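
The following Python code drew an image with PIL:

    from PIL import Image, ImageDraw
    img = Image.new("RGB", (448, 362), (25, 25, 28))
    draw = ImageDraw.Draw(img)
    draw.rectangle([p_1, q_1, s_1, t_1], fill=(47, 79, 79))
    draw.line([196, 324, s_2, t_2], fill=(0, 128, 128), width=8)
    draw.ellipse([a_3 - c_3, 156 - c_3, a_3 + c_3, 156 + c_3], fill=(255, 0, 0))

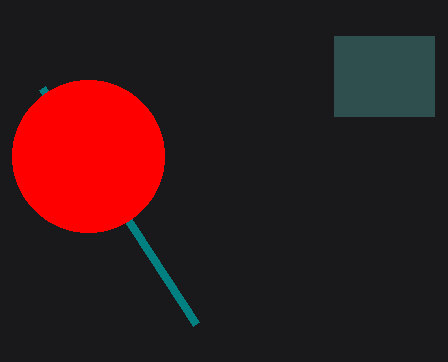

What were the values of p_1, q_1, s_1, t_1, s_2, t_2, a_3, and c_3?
p_1 = 334; q_1 = 36; s_1 = 434; t_1 = 116; s_2 = 42; t_2 = 88; a_3 = 88; c_3 = 76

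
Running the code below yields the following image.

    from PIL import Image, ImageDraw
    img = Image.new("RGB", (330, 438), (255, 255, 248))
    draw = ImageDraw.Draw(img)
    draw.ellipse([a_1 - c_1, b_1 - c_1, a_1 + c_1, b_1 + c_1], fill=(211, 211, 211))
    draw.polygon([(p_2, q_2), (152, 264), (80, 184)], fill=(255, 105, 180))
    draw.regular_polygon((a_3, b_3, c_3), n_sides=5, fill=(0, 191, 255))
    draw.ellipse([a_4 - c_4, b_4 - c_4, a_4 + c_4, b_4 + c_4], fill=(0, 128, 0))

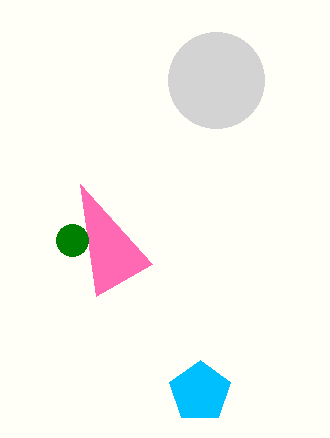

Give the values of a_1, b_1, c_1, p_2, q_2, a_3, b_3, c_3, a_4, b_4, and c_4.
a_1 = 216; b_1 = 80; c_1 = 48; p_2 = 96; q_2 = 296; a_3 = 200; b_3 = 392; c_3 = 32; a_4 = 72; b_4 = 240; c_4 = 16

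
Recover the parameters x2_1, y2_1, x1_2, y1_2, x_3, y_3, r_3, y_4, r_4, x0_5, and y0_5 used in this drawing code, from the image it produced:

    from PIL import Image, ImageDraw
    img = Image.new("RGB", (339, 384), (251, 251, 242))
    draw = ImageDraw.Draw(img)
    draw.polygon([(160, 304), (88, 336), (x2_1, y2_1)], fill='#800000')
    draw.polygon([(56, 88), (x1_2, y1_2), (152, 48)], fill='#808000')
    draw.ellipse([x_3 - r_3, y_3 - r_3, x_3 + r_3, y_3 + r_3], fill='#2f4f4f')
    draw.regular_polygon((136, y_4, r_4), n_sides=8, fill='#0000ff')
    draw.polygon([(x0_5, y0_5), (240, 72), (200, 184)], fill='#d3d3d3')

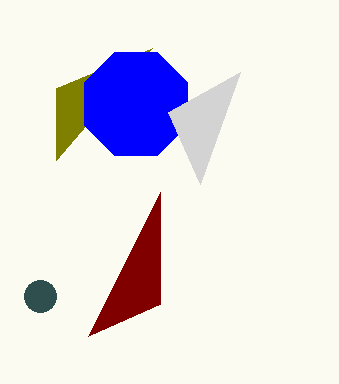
x2_1 = 160, y2_1 = 192, x1_2 = 56, y1_2 = 160, x_3 = 40, y_3 = 296, r_3 = 16, y_4 = 104, r_4 = 56, x0_5 = 168, y0_5 = 112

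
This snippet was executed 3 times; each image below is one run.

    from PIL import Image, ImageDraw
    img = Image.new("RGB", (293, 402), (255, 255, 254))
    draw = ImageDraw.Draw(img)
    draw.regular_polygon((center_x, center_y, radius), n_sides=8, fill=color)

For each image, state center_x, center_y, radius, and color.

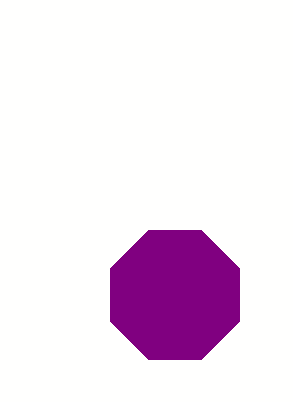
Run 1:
center_x = 175; center_y = 295; radius = 70; color = 'purple'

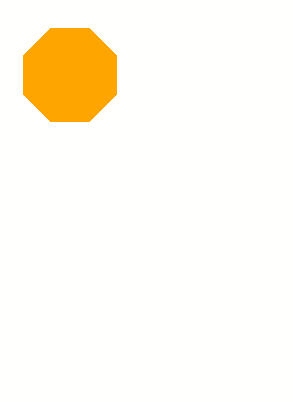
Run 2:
center_x = 70; center_y = 75; radius = 50; color = 'orange'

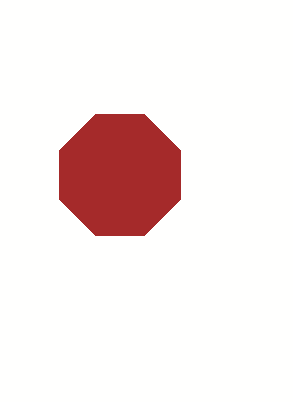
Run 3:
center_x = 120; center_y = 175; radius = 65; color = 'brown'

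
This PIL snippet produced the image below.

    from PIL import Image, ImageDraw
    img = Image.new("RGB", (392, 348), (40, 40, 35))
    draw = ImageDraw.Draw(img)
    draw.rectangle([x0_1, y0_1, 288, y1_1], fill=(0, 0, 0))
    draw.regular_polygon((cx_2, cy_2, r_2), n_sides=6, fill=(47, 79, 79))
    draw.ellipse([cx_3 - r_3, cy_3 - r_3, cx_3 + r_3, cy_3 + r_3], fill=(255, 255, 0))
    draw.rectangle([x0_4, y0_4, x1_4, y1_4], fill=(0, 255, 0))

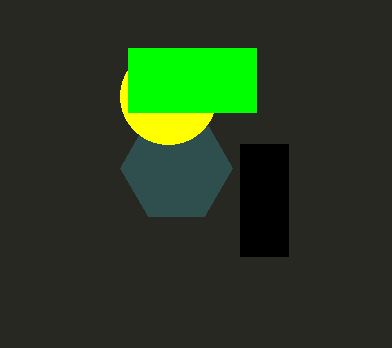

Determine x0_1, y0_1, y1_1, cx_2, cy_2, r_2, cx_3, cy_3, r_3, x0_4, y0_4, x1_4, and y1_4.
x0_1 = 240
y0_1 = 144
y1_1 = 256
cx_2 = 176
cy_2 = 168
r_2 = 56
cx_3 = 168
cy_3 = 96
r_3 = 48
x0_4 = 128
y0_4 = 48
x1_4 = 256
y1_4 = 112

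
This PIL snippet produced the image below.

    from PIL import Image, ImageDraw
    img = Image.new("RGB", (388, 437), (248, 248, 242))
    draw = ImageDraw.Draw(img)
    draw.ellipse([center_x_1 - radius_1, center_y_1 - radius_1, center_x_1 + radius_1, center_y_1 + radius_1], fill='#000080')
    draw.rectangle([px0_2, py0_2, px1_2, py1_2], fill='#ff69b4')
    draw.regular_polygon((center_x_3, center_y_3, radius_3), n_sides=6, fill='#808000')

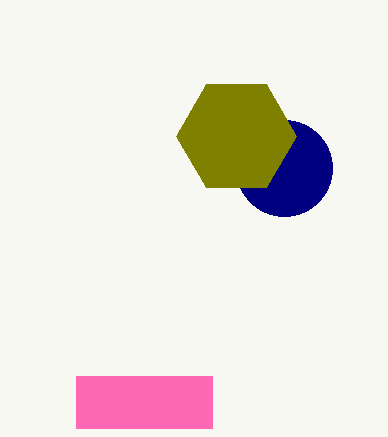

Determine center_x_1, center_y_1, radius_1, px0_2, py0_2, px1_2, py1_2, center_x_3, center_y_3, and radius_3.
center_x_1 = 284
center_y_1 = 168
radius_1 = 48
px0_2 = 76
py0_2 = 376
px1_2 = 212
py1_2 = 428
center_x_3 = 236
center_y_3 = 136
radius_3 = 60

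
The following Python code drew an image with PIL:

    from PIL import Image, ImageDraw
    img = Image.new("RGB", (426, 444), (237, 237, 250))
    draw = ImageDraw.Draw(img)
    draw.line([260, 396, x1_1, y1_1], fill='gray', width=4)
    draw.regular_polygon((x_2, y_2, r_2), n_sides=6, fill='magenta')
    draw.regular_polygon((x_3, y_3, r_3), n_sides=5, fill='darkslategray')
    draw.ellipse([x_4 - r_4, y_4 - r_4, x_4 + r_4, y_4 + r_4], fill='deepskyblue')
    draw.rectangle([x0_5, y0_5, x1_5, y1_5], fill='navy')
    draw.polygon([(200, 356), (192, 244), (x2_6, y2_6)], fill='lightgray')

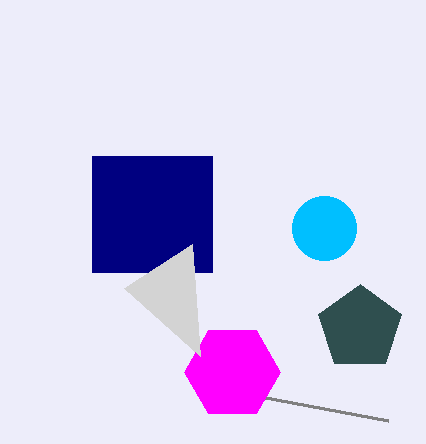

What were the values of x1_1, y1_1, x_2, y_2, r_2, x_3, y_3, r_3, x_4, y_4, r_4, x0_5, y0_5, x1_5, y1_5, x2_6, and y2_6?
x1_1 = 388
y1_1 = 420
x_2 = 232
y_2 = 372
r_2 = 48
x_3 = 360
y_3 = 328
r_3 = 44
x_4 = 324
y_4 = 228
r_4 = 32
x0_5 = 92
y0_5 = 156
x1_5 = 212
y1_5 = 272
x2_6 = 124
y2_6 = 288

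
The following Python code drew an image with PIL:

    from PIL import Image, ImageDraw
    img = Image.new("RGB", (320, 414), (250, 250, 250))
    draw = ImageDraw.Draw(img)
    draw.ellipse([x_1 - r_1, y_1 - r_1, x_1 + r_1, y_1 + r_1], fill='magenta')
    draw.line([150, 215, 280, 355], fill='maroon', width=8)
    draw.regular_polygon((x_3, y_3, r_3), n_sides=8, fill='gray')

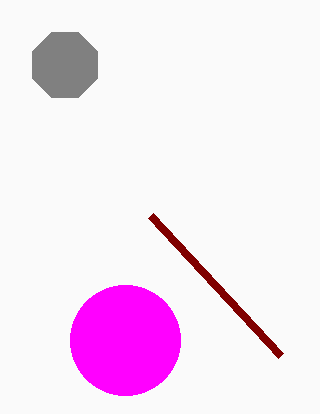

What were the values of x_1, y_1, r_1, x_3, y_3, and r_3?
x_1 = 125
y_1 = 340
r_1 = 55
x_3 = 65
y_3 = 65
r_3 = 35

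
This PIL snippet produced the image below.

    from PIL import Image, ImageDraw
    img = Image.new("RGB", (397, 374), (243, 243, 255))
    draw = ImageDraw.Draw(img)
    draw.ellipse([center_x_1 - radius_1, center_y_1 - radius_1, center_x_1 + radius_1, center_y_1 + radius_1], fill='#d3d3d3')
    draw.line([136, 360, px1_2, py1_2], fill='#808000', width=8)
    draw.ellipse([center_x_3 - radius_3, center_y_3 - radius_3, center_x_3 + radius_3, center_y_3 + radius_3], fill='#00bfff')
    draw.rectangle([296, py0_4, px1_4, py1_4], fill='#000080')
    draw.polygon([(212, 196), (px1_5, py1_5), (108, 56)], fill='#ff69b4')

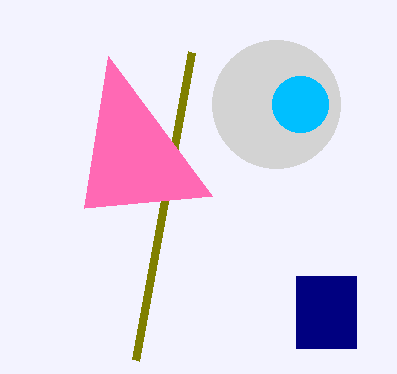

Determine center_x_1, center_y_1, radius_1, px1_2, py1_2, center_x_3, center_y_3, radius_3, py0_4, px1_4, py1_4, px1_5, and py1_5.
center_x_1 = 276, center_y_1 = 104, radius_1 = 64, px1_2 = 192, py1_2 = 52, center_x_3 = 300, center_y_3 = 104, radius_3 = 28, py0_4 = 276, px1_4 = 356, py1_4 = 348, px1_5 = 84, py1_5 = 208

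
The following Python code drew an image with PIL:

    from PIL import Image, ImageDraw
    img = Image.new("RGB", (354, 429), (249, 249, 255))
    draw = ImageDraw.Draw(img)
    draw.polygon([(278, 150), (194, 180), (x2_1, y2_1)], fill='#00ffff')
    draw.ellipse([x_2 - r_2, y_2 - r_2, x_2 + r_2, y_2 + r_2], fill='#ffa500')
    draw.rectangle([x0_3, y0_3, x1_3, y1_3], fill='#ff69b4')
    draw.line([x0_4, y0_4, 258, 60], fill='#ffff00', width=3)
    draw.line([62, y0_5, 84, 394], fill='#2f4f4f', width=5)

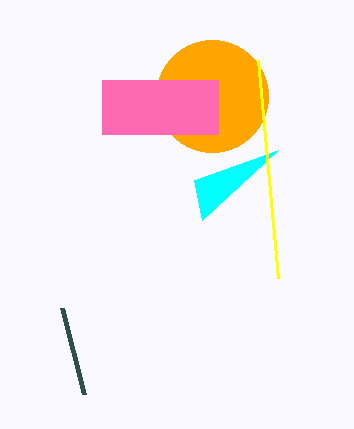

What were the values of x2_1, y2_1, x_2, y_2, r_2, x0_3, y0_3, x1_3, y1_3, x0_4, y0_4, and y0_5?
x2_1 = 202; y2_1 = 220; x_2 = 212; y_2 = 96; r_2 = 56; x0_3 = 102; y0_3 = 80; x1_3 = 218; y1_3 = 134; x0_4 = 278; y0_4 = 278; y0_5 = 308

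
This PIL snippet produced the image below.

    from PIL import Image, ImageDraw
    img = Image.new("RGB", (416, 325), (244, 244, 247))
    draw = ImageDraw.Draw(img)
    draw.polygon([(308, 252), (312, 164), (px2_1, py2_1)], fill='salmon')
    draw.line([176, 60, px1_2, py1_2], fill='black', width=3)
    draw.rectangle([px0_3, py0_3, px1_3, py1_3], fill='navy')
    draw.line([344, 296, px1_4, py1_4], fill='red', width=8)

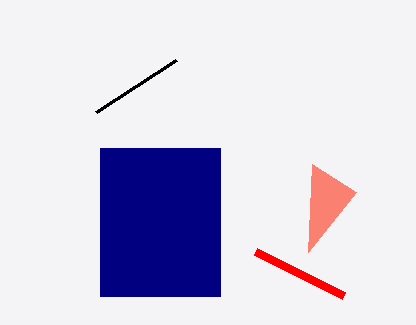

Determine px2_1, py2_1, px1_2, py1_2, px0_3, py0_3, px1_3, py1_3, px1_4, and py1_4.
px2_1 = 356; py2_1 = 192; px1_2 = 96; py1_2 = 112; px0_3 = 100; py0_3 = 148; px1_3 = 220; py1_3 = 296; px1_4 = 256; py1_4 = 252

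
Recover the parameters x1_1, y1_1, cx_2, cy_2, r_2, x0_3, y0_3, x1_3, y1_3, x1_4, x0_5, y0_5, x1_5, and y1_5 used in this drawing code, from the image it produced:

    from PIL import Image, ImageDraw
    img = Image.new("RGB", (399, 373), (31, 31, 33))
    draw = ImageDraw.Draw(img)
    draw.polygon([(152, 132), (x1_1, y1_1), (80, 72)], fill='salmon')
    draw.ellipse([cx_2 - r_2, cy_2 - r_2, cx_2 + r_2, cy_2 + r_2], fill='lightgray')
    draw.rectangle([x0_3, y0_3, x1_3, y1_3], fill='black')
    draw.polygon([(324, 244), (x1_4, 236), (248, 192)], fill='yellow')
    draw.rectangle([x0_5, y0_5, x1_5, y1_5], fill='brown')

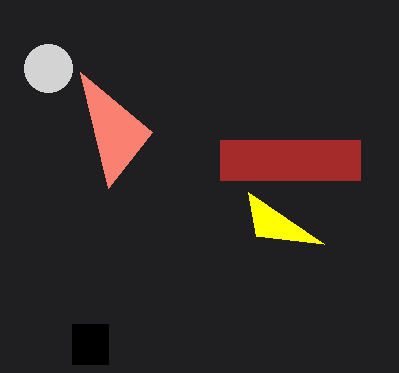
x1_1 = 108; y1_1 = 188; cx_2 = 48; cy_2 = 68; r_2 = 24; x0_3 = 72; y0_3 = 324; x1_3 = 108; y1_3 = 364; x1_4 = 256; x0_5 = 220; y0_5 = 140; x1_5 = 360; y1_5 = 180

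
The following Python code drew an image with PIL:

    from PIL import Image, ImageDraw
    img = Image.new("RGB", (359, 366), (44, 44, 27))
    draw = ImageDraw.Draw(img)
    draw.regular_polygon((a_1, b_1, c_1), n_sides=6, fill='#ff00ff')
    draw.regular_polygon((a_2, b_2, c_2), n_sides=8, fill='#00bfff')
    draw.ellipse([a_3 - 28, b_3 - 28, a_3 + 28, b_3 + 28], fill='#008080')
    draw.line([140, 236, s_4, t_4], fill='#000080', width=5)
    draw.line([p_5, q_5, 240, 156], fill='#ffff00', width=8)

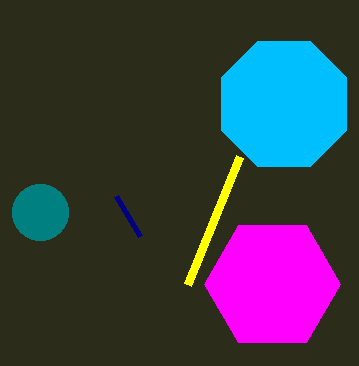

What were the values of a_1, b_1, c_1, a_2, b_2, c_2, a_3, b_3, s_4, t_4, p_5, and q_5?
a_1 = 272
b_1 = 284
c_1 = 68
a_2 = 284
b_2 = 104
c_2 = 68
a_3 = 40
b_3 = 212
s_4 = 116
t_4 = 196
p_5 = 188
q_5 = 284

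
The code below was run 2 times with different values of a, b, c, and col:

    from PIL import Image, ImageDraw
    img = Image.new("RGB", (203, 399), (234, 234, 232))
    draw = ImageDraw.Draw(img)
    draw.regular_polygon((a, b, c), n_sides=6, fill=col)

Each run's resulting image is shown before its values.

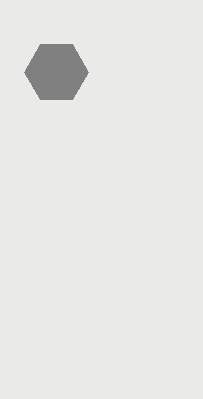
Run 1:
a = 56, b = 72, c = 32, col = 'gray'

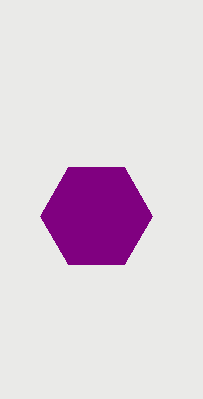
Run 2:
a = 96, b = 216, c = 56, col = 'purple'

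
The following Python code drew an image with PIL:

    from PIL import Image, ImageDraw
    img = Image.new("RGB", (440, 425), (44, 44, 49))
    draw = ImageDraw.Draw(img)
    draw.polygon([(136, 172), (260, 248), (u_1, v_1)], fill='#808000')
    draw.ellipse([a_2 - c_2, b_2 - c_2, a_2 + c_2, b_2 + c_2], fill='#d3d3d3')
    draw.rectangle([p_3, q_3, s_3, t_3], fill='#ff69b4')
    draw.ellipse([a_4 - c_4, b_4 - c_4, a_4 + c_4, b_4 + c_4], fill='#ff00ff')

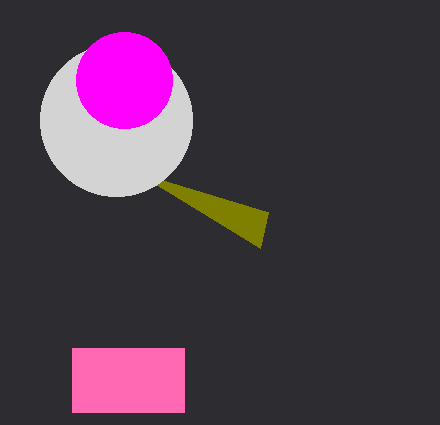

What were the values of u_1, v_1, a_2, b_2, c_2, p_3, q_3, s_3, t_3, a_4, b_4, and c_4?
u_1 = 268
v_1 = 212
a_2 = 116
b_2 = 120
c_2 = 76
p_3 = 72
q_3 = 348
s_3 = 184
t_3 = 412
a_4 = 124
b_4 = 80
c_4 = 48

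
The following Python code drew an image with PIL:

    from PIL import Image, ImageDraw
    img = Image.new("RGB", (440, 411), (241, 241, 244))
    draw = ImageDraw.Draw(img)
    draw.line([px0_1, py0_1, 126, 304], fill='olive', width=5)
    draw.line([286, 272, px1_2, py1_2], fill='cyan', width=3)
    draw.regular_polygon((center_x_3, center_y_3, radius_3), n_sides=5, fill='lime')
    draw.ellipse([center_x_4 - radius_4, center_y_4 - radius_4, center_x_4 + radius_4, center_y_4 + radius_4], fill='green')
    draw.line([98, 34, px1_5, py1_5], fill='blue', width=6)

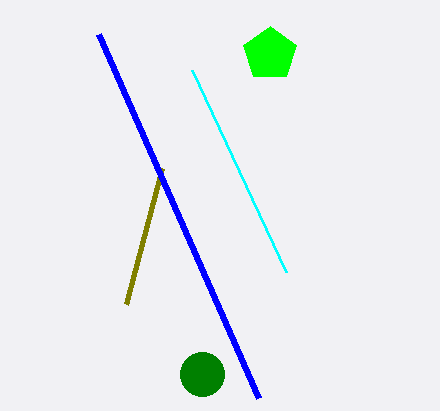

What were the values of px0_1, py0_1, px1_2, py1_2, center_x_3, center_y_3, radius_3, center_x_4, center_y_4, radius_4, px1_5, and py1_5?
px0_1 = 162; py0_1 = 168; px1_2 = 192; py1_2 = 70; center_x_3 = 270; center_y_3 = 54; radius_3 = 28; center_x_4 = 202; center_y_4 = 374; radius_4 = 22; px1_5 = 258; py1_5 = 398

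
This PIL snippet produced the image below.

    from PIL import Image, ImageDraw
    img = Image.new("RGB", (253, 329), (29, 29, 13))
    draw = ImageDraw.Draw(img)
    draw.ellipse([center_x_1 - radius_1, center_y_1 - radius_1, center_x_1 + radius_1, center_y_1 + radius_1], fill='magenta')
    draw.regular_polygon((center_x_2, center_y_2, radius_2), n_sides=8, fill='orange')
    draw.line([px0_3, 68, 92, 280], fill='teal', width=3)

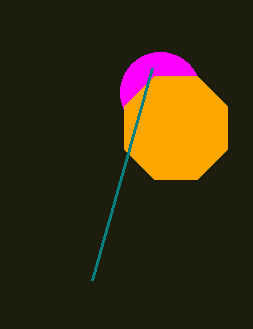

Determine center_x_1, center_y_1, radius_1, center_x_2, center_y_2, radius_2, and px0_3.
center_x_1 = 160; center_y_1 = 92; radius_1 = 40; center_x_2 = 176; center_y_2 = 128; radius_2 = 56; px0_3 = 152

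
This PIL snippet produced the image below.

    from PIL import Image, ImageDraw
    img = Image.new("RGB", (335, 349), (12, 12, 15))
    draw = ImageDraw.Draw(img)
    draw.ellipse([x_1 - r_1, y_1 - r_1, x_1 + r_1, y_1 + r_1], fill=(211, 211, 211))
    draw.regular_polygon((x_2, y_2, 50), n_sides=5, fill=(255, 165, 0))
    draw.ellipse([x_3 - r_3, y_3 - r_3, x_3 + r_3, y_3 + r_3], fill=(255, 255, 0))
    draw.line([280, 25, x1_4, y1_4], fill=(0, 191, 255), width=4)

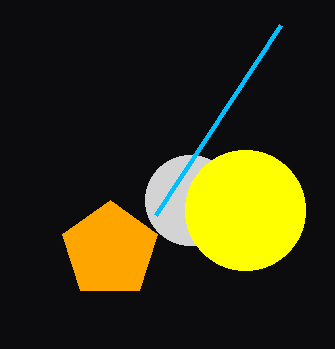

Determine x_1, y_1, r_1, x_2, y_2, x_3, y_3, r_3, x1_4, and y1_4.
x_1 = 190; y_1 = 200; r_1 = 45; x_2 = 110; y_2 = 250; x_3 = 245; y_3 = 210; r_3 = 60; x1_4 = 155; y1_4 = 215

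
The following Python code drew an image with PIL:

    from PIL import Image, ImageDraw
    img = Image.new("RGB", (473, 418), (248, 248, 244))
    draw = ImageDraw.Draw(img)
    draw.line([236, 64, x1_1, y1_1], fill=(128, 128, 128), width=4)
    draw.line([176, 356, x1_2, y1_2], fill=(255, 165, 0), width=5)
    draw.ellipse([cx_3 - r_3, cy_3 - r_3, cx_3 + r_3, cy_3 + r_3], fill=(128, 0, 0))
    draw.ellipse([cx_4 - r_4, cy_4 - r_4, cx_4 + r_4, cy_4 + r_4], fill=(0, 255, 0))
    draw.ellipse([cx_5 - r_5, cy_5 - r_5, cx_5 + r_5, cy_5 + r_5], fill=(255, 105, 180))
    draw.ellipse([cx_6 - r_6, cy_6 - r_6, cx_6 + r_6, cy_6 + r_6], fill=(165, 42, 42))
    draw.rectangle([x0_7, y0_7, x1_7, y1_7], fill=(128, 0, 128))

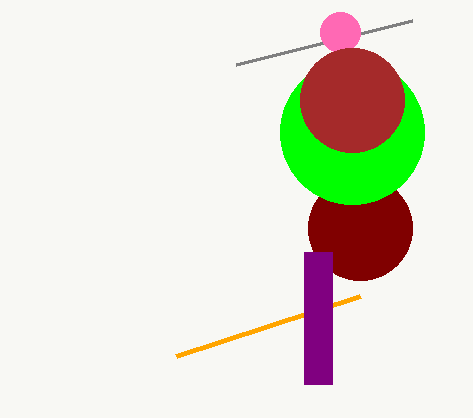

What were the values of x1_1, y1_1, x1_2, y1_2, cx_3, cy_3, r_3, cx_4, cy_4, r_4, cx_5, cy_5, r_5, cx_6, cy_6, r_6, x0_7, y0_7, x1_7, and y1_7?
x1_1 = 412; y1_1 = 20; x1_2 = 360; y1_2 = 296; cx_3 = 360; cy_3 = 228; r_3 = 52; cx_4 = 352; cy_4 = 132; r_4 = 72; cx_5 = 340; cy_5 = 32; r_5 = 20; cx_6 = 352; cy_6 = 100; r_6 = 52; x0_7 = 304; y0_7 = 252; x1_7 = 332; y1_7 = 384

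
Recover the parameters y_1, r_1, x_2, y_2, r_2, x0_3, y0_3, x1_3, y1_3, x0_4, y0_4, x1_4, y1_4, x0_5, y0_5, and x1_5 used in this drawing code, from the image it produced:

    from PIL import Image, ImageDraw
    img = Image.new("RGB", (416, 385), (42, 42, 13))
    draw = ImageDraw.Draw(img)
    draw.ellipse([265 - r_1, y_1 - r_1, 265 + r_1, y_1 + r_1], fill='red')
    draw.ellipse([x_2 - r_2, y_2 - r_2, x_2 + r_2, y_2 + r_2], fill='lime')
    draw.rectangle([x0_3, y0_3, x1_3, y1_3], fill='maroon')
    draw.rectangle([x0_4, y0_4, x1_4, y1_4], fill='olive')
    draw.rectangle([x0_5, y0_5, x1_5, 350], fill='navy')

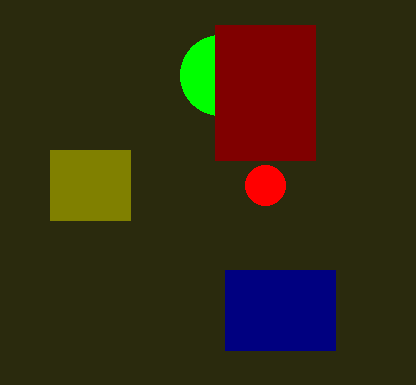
y_1 = 185
r_1 = 20
x_2 = 220
y_2 = 75
r_2 = 40
x0_3 = 215
y0_3 = 25
x1_3 = 315
y1_3 = 160
x0_4 = 50
y0_4 = 150
x1_4 = 130
y1_4 = 220
x0_5 = 225
y0_5 = 270
x1_5 = 335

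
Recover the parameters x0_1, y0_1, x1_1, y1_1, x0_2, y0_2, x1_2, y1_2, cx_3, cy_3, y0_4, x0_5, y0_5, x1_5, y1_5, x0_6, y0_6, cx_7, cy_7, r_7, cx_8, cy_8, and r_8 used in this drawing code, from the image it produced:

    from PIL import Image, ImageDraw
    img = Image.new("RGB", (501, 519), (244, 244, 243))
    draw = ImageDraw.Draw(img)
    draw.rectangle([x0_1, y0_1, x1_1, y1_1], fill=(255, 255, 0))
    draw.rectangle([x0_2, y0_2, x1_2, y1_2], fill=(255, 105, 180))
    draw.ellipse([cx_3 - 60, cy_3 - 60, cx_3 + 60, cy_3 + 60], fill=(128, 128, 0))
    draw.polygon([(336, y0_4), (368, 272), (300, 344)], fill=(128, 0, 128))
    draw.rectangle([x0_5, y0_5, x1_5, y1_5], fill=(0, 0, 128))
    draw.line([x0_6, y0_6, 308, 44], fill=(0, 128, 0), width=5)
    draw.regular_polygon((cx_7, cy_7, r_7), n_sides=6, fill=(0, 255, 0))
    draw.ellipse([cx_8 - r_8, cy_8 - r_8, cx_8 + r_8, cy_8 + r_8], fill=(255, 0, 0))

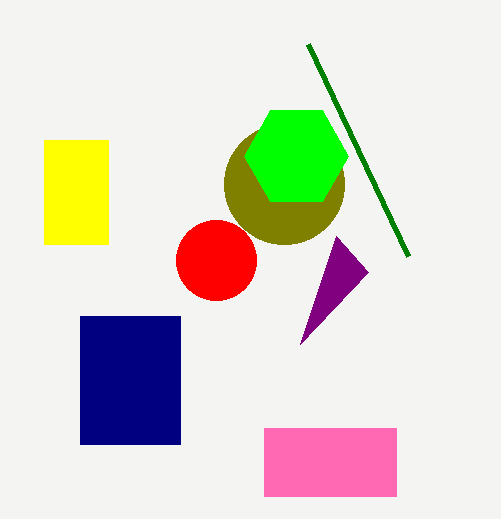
x0_1 = 44, y0_1 = 140, x1_1 = 108, y1_1 = 244, x0_2 = 264, y0_2 = 428, x1_2 = 396, y1_2 = 496, cx_3 = 284, cy_3 = 184, y0_4 = 236, x0_5 = 80, y0_5 = 316, x1_5 = 180, y1_5 = 444, x0_6 = 408, y0_6 = 256, cx_7 = 296, cy_7 = 156, r_7 = 52, cx_8 = 216, cy_8 = 260, r_8 = 40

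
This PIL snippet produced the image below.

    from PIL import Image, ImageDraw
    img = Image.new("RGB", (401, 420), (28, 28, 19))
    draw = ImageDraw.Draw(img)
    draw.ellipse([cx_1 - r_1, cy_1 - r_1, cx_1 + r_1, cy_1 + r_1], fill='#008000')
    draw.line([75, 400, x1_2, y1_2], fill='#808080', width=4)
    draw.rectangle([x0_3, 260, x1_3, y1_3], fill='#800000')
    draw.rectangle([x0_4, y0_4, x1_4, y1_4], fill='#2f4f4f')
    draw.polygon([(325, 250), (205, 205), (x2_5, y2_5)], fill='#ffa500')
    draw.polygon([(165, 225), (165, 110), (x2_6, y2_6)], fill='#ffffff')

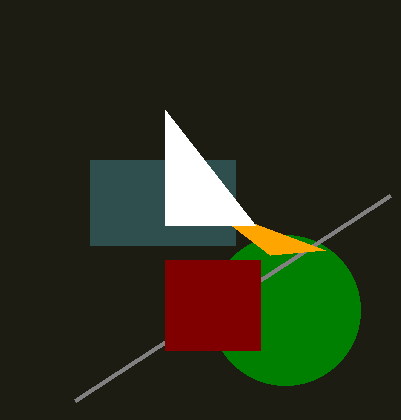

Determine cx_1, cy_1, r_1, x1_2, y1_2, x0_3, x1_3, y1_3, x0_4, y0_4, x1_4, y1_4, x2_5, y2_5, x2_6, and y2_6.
cx_1 = 285; cy_1 = 310; r_1 = 75; x1_2 = 390; y1_2 = 195; x0_3 = 165; x1_3 = 260; y1_3 = 350; x0_4 = 90; y0_4 = 160; x1_4 = 235; y1_4 = 245; x2_5 = 270; y2_5 = 255; x2_6 = 255; y2_6 = 225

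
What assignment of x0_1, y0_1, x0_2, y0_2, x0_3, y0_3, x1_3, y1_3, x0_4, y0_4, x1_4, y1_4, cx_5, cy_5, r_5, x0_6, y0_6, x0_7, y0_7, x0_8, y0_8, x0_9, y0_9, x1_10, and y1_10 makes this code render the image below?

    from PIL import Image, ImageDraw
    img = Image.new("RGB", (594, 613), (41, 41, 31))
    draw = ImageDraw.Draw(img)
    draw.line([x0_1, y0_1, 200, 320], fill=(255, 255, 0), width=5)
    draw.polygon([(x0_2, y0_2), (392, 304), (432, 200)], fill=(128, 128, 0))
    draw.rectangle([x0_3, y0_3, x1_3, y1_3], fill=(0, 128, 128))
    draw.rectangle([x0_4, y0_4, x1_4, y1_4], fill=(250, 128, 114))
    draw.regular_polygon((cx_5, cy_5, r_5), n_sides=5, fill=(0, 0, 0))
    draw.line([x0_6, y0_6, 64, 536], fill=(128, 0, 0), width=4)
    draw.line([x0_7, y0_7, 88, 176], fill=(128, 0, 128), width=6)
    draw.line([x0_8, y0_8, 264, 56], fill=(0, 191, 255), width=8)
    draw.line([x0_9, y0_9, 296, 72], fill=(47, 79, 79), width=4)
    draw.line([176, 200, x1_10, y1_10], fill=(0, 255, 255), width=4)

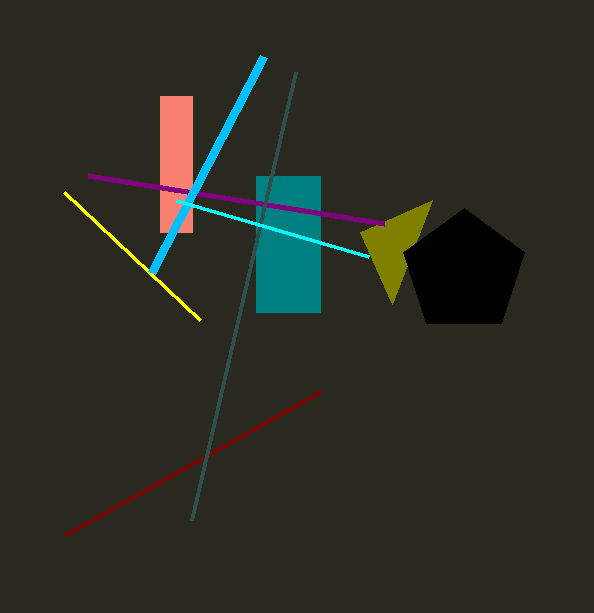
x0_1 = 64
y0_1 = 192
x0_2 = 360
y0_2 = 232
x0_3 = 256
y0_3 = 176
x1_3 = 320
y1_3 = 312
x0_4 = 160
y0_4 = 96
x1_4 = 192
y1_4 = 232
cx_5 = 464
cy_5 = 272
r_5 = 64
x0_6 = 320
y0_6 = 392
x0_7 = 384
y0_7 = 224
x0_8 = 152
y0_8 = 272
x0_9 = 192
y0_9 = 520
x1_10 = 368
y1_10 = 256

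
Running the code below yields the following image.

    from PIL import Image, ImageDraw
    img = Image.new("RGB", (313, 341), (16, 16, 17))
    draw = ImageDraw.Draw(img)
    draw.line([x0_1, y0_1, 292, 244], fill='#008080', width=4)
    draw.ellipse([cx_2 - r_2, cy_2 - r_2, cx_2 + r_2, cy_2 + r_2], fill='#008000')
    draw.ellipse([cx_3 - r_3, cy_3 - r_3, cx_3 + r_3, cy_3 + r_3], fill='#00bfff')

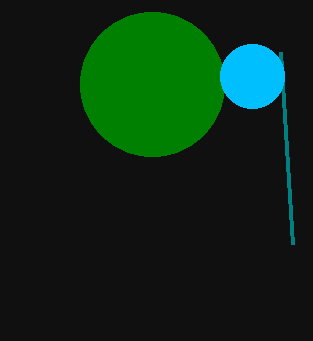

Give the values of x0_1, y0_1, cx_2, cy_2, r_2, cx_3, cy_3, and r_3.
x0_1 = 280; y0_1 = 52; cx_2 = 152; cy_2 = 84; r_2 = 72; cx_3 = 252; cy_3 = 76; r_3 = 32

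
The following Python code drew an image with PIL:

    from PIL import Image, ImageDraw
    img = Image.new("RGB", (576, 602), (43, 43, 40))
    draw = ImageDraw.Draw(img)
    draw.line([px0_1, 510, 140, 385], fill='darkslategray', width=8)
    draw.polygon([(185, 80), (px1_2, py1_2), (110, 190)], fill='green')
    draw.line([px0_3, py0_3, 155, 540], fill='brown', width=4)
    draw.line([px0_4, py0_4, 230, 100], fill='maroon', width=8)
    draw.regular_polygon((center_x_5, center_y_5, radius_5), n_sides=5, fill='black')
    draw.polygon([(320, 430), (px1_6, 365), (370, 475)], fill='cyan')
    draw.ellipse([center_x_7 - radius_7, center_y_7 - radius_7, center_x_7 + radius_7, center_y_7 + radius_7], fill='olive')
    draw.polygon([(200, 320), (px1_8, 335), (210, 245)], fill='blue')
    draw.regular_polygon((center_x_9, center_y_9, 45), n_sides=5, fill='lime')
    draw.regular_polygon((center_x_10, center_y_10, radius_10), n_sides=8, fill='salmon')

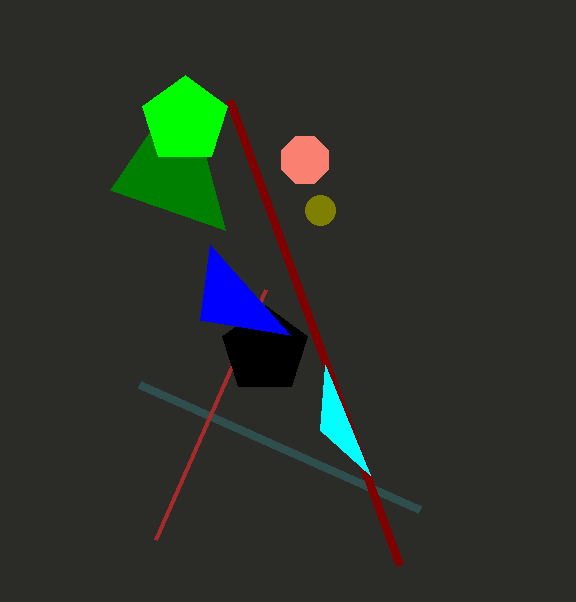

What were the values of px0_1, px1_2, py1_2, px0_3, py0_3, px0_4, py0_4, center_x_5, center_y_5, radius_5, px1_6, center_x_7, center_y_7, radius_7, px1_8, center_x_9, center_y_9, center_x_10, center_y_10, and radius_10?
px0_1 = 420
px1_2 = 225
py1_2 = 230
px0_3 = 265
py0_3 = 290
px0_4 = 400
py0_4 = 565
center_x_5 = 265
center_y_5 = 350
radius_5 = 45
px1_6 = 325
center_x_7 = 320
center_y_7 = 210
radius_7 = 15
px1_8 = 290
center_x_9 = 185
center_y_9 = 120
center_x_10 = 305
center_y_10 = 160
radius_10 = 25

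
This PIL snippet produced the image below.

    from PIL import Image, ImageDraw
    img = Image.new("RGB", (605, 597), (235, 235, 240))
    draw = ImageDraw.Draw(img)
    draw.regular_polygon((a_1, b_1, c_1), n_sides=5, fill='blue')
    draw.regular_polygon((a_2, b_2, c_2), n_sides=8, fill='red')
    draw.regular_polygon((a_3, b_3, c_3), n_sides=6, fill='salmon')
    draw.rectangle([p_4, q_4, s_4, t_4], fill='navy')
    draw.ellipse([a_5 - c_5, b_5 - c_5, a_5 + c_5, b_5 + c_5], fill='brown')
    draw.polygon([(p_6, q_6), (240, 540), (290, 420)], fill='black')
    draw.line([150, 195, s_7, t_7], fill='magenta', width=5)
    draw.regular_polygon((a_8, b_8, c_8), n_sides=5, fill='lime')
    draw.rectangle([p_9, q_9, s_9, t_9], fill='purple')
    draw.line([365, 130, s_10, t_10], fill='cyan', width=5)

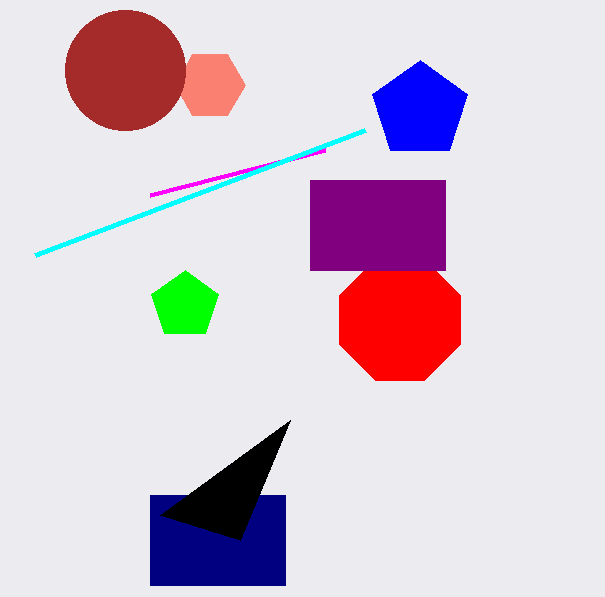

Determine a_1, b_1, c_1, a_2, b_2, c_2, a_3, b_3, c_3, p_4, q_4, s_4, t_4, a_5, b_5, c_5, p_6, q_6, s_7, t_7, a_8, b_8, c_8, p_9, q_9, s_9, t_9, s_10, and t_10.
a_1 = 420, b_1 = 110, c_1 = 50, a_2 = 400, b_2 = 320, c_2 = 65, a_3 = 210, b_3 = 85, c_3 = 35, p_4 = 150, q_4 = 495, s_4 = 285, t_4 = 585, a_5 = 125, b_5 = 70, c_5 = 60, p_6 = 160, q_6 = 515, s_7 = 325, t_7 = 150, a_8 = 185, b_8 = 305, c_8 = 35, p_9 = 310, q_9 = 180, s_9 = 445, t_9 = 270, s_10 = 35, t_10 = 255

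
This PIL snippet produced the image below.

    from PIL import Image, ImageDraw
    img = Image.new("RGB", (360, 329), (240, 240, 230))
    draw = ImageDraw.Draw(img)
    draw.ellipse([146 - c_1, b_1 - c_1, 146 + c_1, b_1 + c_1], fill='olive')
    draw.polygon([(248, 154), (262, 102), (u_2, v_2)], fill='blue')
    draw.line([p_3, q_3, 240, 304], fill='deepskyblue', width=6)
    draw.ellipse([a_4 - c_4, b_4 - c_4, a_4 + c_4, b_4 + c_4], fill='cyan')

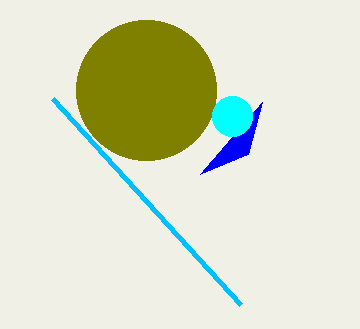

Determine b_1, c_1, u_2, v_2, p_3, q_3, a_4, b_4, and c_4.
b_1 = 90; c_1 = 70; u_2 = 200; v_2 = 174; p_3 = 52; q_3 = 98; a_4 = 232; b_4 = 116; c_4 = 20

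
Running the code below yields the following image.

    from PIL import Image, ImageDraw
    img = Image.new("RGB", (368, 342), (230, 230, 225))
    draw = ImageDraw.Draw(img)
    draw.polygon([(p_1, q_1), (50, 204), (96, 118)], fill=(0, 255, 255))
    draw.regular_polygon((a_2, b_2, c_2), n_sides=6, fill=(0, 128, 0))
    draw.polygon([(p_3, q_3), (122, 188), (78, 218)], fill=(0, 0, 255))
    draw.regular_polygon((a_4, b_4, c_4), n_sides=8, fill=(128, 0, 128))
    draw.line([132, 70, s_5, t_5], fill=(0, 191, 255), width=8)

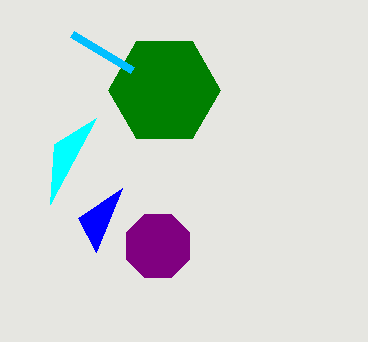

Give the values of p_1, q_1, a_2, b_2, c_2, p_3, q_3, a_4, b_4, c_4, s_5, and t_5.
p_1 = 54; q_1 = 144; a_2 = 164; b_2 = 90; c_2 = 56; p_3 = 96; q_3 = 252; a_4 = 158; b_4 = 246; c_4 = 34; s_5 = 72; t_5 = 34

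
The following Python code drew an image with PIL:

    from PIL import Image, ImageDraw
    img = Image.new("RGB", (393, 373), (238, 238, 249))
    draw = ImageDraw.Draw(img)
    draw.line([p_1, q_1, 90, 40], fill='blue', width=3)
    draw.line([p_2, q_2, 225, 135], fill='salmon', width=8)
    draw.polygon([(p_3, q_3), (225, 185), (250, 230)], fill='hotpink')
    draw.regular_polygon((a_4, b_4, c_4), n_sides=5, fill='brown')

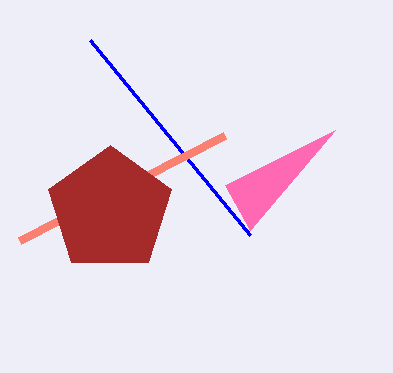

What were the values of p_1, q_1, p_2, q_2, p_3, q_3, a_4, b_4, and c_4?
p_1 = 250
q_1 = 235
p_2 = 20
q_2 = 240
p_3 = 335
q_3 = 130
a_4 = 110
b_4 = 210
c_4 = 65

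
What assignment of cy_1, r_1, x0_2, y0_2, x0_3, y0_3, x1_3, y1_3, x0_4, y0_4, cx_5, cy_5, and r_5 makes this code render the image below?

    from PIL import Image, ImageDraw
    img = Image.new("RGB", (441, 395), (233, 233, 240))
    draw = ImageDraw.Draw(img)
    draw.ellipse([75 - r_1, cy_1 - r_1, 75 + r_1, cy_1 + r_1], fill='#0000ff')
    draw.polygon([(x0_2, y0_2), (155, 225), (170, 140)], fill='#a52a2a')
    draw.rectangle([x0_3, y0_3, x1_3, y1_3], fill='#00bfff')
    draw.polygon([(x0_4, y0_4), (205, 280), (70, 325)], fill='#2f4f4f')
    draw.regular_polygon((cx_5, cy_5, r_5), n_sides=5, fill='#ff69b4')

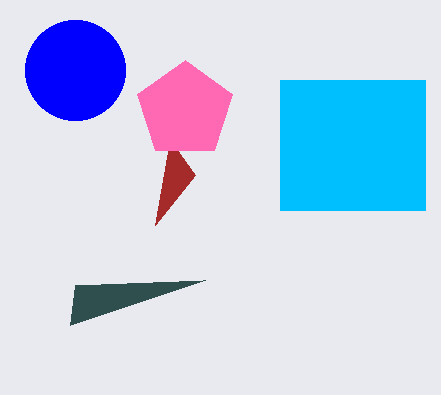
cy_1 = 70; r_1 = 50; x0_2 = 195; y0_2 = 175; x0_3 = 280; y0_3 = 80; x1_3 = 425; y1_3 = 210; x0_4 = 75; y0_4 = 285; cx_5 = 185; cy_5 = 110; r_5 = 50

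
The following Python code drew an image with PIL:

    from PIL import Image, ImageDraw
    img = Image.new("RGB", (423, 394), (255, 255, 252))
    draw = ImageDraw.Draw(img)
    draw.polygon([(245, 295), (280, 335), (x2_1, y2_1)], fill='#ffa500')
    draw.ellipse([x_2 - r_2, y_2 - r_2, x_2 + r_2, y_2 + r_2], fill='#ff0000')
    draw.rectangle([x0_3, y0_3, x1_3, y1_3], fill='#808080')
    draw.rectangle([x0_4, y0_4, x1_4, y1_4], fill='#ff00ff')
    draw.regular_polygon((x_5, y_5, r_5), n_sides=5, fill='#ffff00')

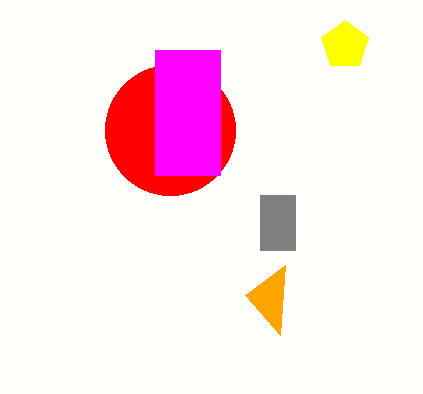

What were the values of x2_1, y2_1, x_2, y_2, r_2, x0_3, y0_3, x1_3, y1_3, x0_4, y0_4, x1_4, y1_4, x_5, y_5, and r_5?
x2_1 = 285
y2_1 = 265
x_2 = 170
y_2 = 130
r_2 = 65
x0_3 = 260
y0_3 = 195
x1_3 = 295
y1_3 = 250
x0_4 = 155
y0_4 = 50
x1_4 = 220
y1_4 = 175
x_5 = 345
y_5 = 45
r_5 = 25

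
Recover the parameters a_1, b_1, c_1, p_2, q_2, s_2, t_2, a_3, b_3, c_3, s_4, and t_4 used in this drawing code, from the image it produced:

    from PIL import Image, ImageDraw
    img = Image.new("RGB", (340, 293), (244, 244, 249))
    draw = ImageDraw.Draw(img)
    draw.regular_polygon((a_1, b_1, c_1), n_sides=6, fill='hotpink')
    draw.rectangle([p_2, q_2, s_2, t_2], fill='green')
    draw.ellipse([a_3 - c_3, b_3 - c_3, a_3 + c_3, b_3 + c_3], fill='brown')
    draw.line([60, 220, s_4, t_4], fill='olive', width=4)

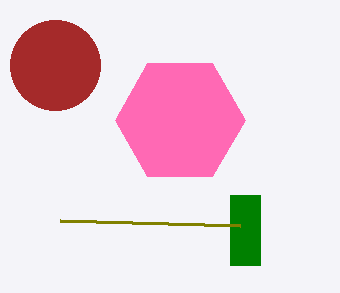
a_1 = 180, b_1 = 120, c_1 = 65, p_2 = 230, q_2 = 195, s_2 = 260, t_2 = 265, a_3 = 55, b_3 = 65, c_3 = 45, s_4 = 240, t_4 = 225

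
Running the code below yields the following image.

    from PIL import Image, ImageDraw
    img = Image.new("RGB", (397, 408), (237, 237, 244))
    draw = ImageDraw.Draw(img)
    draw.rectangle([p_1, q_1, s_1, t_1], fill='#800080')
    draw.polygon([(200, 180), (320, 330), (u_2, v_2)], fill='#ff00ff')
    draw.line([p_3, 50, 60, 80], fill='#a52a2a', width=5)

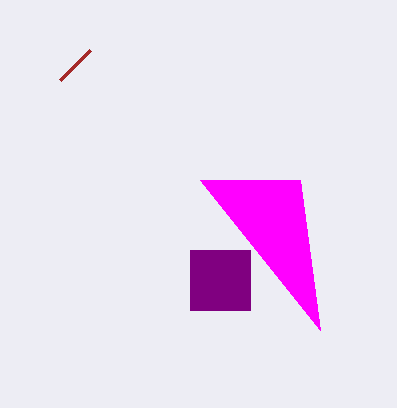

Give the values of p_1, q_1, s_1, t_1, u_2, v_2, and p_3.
p_1 = 190; q_1 = 250; s_1 = 250; t_1 = 310; u_2 = 300; v_2 = 180; p_3 = 90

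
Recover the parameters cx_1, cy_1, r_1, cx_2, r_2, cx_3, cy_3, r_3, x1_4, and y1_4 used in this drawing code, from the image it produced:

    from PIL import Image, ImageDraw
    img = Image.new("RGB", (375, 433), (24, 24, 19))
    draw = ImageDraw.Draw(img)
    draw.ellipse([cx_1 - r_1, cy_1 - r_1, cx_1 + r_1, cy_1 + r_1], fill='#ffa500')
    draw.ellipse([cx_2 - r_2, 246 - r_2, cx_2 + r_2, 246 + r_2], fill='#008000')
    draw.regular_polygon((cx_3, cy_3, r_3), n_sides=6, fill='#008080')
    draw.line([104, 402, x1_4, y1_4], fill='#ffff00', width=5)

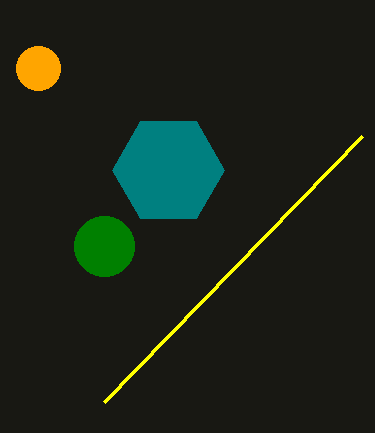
cx_1 = 38, cy_1 = 68, r_1 = 22, cx_2 = 104, r_2 = 30, cx_3 = 168, cy_3 = 170, r_3 = 56, x1_4 = 362, y1_4 = 136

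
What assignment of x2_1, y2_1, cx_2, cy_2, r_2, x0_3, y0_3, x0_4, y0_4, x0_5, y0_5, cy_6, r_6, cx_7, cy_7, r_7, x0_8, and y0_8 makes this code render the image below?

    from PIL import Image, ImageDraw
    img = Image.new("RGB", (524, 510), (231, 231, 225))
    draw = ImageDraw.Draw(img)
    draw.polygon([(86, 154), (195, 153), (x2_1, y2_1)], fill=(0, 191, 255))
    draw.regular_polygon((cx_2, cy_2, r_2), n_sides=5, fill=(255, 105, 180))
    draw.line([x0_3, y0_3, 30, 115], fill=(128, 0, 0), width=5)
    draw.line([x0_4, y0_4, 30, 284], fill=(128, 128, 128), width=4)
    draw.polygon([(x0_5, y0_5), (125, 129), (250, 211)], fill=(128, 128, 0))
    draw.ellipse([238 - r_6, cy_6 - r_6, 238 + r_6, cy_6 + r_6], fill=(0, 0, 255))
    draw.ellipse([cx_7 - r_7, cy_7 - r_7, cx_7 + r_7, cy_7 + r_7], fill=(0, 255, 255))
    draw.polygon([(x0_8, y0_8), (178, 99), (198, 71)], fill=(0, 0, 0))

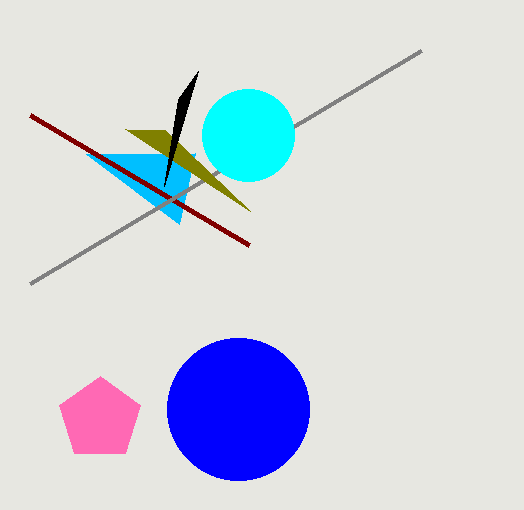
x2_1 = 179; y2_1 = 224; cx_2 = 100; cy_2 = 419; r_2 = 43; x0_3 = 249; y0_3 = 245; x0_4 = 421; y0_4 = 51; x0_5 = 165; y0_5 = 130; cy_6 = 409; r_6 = 71; cx_7 = 248; cy_7 = 135; r_7 = 46; x0_8 = 164; y0_8 = 186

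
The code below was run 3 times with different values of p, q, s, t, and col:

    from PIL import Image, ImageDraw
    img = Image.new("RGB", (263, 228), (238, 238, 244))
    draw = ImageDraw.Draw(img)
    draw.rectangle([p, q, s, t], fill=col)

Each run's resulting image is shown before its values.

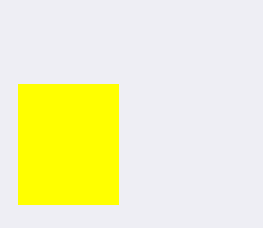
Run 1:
p = 18
q = 84
s = 118
t = 204
col = 'yellow'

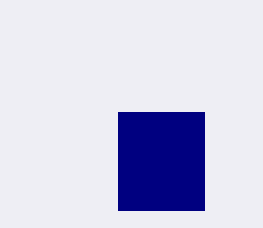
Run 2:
p = 118
q = 112
s = 204
t = 210
col = 'navy'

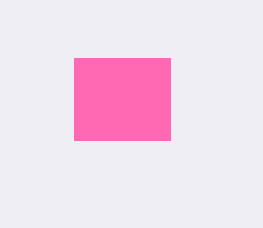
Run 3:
p = 74
q = 58
s = 170
t = 140
col = 'hotpink'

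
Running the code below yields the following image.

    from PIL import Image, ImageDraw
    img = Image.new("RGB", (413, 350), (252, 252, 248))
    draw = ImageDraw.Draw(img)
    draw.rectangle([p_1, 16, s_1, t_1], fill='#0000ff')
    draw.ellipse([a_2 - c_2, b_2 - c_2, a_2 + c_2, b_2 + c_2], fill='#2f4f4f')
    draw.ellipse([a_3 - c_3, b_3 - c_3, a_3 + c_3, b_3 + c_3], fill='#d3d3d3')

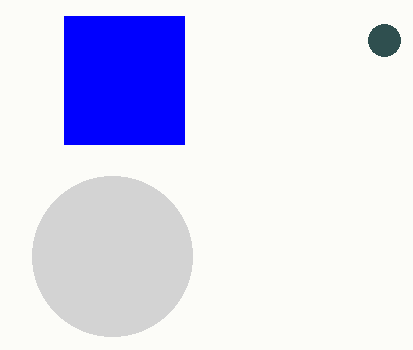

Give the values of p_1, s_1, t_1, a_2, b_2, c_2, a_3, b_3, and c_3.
p_1 = 64
s_1 = 184
t_1 = 144
a_2 = 384
b_2 = 40
c_2 = 16
a_3 = 112
b_3 = 256
c_3 = 80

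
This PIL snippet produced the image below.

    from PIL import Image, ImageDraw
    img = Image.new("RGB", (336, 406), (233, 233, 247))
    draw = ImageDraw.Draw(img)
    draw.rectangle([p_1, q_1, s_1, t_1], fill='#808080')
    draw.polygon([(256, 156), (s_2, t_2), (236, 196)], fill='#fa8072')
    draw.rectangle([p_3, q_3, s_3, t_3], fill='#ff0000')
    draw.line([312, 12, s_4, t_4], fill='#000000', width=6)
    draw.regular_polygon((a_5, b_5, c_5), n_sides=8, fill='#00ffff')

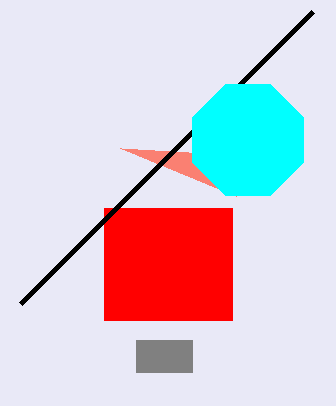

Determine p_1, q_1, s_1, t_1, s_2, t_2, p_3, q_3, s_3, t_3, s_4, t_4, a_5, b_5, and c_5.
p_1 = 136, q_1 = 340, s_1 = 192, t_1 = 372, s_2 = 120, t_2 = 148, p_3 = 104, q_3 = 208, s_3 = 232, t_3 = 320, s_4 = 20, t_4 = 304, a_5 = 248, b_5 = 140, c_5 = 60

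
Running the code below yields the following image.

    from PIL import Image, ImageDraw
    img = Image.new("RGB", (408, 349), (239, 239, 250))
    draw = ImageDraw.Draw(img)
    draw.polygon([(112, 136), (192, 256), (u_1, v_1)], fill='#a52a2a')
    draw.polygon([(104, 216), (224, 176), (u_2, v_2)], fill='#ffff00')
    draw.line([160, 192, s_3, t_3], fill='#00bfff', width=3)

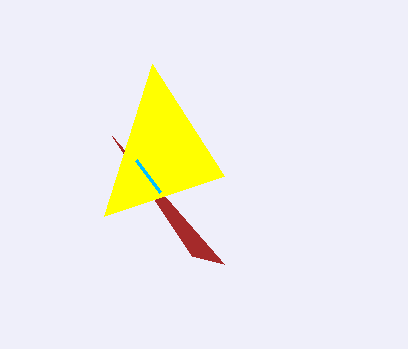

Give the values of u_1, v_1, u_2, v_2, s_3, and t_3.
u_1 = 224
v_1 = 264
u_2 = 152
v_2 = 64
s_3 = 136
t_3 = 160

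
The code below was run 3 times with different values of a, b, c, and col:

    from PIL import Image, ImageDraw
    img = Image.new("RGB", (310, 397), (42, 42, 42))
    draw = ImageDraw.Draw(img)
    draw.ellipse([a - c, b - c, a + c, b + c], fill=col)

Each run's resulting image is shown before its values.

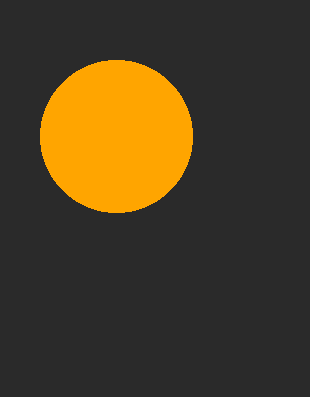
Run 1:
a = 116; b = 136; c = 76; col = 'orange'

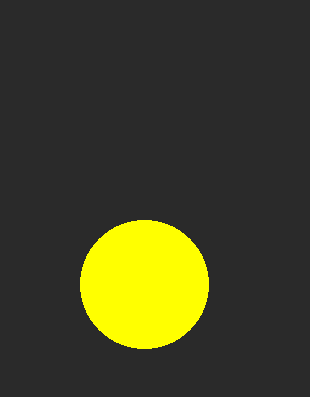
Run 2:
a = 144, b = 284, c = 64, col = 'yellow'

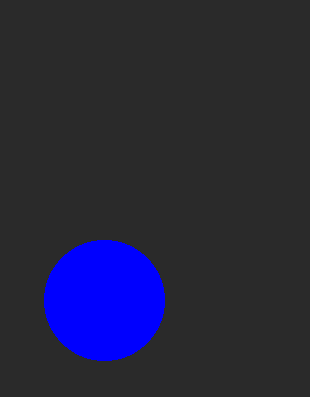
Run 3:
a = 104, b = 300, c = 60, col = 'blue'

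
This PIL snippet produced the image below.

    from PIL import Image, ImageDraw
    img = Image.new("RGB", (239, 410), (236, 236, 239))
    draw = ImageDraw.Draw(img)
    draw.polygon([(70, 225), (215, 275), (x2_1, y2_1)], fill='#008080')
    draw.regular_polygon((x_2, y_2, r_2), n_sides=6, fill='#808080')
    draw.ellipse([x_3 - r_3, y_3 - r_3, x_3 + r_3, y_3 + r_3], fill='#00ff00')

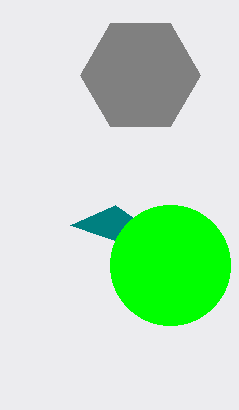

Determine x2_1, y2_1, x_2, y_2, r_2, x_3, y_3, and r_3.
x2_1 = 115; y2_1 = 205; x_2 = 140; y_2 = 75; r_2 = 60; x_3 = 170; y_3 = 265; r_3 = 60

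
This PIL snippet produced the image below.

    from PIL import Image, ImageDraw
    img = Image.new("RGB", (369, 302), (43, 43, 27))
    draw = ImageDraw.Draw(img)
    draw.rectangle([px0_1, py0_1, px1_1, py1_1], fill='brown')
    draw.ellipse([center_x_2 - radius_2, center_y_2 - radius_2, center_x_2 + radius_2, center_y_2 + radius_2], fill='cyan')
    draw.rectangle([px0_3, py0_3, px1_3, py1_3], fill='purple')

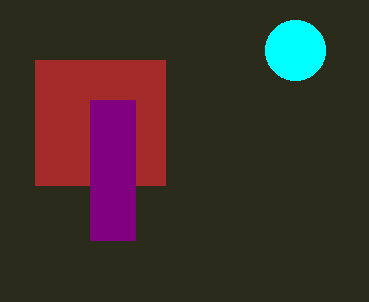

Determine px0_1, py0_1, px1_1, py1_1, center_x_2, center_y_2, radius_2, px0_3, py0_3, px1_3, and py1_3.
px0_1 = 35; py0_1 = 60; px1_1 = 165; py1_1 = 185; center_x_2 = 295; center_y_2 = 50; radius_2 = 30; px0_3 = 90; py0_3 = 100; px1_3 = 135; py1_3 = 240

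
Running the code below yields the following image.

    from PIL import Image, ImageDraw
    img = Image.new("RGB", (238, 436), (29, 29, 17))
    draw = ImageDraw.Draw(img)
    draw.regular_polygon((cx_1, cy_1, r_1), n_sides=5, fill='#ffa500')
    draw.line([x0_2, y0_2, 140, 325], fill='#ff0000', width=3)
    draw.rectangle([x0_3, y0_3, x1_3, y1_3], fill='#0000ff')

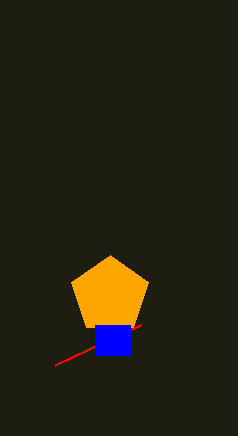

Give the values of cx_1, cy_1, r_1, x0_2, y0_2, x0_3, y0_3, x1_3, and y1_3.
cx_1 = 110, cy_1 = 295, r_1 = 40, x0_2 = 55, y0_2 = 365, x0_3 = 95, y0_3 = 325, x1_3 = 130, y1_3 = 355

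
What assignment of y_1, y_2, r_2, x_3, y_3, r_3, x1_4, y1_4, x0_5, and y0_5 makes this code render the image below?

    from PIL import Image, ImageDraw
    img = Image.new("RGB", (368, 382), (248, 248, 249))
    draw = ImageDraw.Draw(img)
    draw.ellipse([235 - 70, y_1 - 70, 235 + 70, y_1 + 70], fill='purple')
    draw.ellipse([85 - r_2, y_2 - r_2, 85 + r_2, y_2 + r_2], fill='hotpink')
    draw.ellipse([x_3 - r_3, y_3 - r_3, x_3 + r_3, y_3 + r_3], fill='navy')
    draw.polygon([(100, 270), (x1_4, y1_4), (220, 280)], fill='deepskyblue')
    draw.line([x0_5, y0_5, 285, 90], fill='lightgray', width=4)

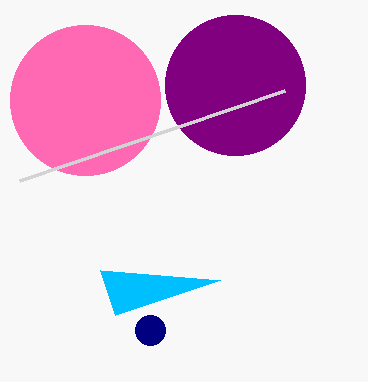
y_1 = 85
y_2 = 100
r_2 = 75
x_3 = 150
y_3 = 330
r_3 = 15
x1_4 = 115
y1_4 = 315
x0_5 = 20
y0_5 = 180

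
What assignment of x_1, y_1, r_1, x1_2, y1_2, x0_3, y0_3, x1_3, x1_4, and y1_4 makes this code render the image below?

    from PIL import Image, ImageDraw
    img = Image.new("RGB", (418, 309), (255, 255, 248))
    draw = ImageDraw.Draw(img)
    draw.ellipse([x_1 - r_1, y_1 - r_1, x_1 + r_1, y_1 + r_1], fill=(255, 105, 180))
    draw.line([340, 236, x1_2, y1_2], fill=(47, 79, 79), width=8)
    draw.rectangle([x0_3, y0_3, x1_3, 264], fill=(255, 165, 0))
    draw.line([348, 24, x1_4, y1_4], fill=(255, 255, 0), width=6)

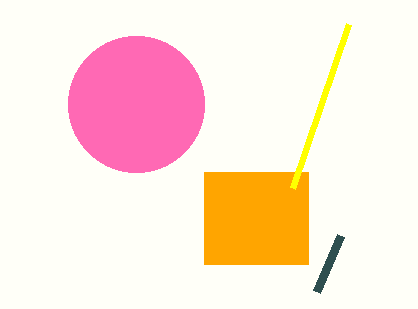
x_1 = 136, y_1 = 104, r_1 = 68, x1_2 = 316, y1_2 = 292, x0_3 = 204, y0_3 = 172, x1_3 = 308, x1_4 = 292, y1_4 = 188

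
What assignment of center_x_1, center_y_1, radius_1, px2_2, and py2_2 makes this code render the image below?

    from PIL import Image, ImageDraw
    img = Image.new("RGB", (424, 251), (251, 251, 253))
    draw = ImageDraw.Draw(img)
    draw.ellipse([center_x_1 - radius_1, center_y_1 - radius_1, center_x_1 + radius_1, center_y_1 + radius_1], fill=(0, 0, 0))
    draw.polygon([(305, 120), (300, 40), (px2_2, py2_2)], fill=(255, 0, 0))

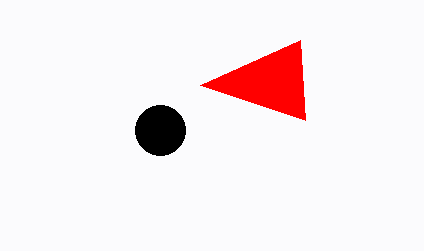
center_x_1 = 160; center_y_1 = 130; radius_1 = 25; px2_2 = 200; py2_2 = 85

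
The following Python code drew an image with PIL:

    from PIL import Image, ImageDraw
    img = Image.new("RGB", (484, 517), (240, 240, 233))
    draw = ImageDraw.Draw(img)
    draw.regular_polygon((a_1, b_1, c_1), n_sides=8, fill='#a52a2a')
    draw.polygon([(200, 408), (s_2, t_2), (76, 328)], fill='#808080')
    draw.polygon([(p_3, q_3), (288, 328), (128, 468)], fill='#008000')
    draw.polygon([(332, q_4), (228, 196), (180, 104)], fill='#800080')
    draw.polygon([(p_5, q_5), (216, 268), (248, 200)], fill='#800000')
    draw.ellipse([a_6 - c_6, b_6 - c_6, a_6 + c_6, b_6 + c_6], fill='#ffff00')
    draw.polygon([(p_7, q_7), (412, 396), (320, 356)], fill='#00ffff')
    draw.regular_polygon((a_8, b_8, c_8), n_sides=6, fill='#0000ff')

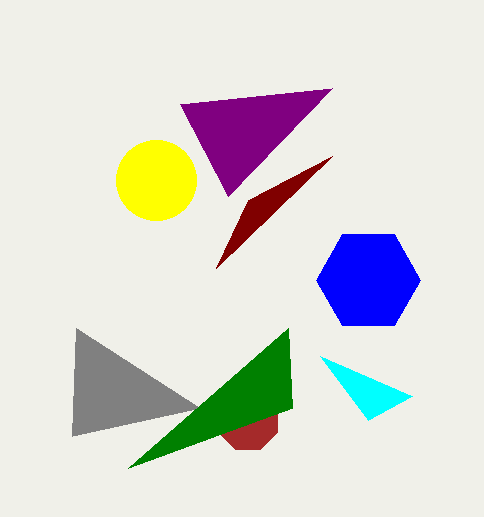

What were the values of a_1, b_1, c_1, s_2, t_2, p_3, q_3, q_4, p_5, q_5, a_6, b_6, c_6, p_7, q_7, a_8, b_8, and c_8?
a_1 = 248, b_1 = 420, c_1 = 32, s_2 = 72, t_2 = 436, p_3 = 292, q_3 = 408, q_4 = 88, p_5 = 332, q_5 = 156, a_6 = 156, b_6 = 180, c_6 = 40, p_7 = 368, q_7 = 420, a_8 = 368, b_8 = 280, c_8 = 52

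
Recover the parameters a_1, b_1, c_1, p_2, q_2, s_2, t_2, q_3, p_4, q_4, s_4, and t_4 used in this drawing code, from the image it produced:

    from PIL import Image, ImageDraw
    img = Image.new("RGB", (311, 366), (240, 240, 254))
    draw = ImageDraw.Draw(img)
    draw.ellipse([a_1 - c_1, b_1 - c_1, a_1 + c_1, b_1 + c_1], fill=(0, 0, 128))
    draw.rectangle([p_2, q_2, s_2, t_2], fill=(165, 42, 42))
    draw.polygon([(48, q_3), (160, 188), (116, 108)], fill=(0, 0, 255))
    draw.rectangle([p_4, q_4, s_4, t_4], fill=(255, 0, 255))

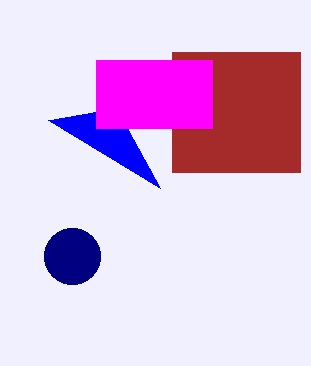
a_1 = 72, b_1 = 256, c_1 = 28, p_2 = 172, q_2 = 52, s_2 = 300, t_2 = 172, q_3 = 120, p_4 = 96, q_4 = 60, s_4 = 212, t_4 = 128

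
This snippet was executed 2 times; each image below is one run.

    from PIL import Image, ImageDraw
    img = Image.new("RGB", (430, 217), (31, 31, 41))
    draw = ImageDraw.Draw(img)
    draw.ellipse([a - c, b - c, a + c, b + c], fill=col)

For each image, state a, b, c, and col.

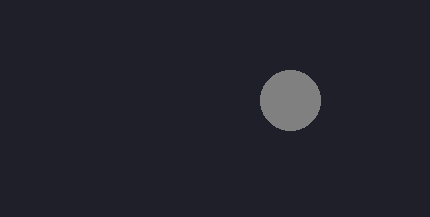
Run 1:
a = 290
b = 100
c = 30
col = 'gray'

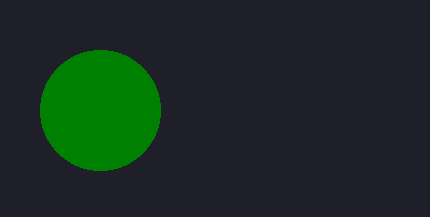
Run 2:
a = 100; b = 110; c = 60; col = 'green'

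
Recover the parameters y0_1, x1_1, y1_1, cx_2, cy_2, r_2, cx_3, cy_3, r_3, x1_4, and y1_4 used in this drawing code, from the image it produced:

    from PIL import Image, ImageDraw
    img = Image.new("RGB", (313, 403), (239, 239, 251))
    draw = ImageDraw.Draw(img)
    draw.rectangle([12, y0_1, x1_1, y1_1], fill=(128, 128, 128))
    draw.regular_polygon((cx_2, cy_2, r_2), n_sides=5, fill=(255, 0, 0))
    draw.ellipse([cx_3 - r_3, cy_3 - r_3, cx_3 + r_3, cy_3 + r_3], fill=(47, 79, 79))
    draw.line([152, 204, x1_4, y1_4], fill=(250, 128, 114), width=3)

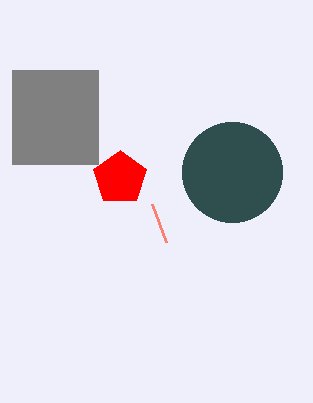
y0_1 = 70, x1_1 = 98, y1_1 = 164, cx_2 = 120, cy_2 = 178, r_2 = 28, cx_3 = 232, cy_3 = 172, r_3 = 50, x1_4 = 166, y1_4 = 242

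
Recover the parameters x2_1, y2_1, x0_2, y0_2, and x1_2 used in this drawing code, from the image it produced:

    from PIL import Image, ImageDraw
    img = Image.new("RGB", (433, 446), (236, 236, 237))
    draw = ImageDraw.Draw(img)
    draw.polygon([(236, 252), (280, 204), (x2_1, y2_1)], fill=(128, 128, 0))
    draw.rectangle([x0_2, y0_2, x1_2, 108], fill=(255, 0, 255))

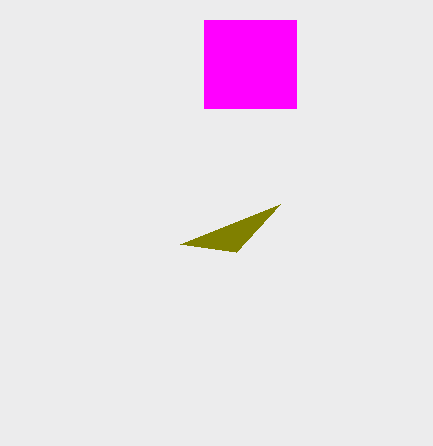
x2_1 = 180
y2_1 = 244
x0_2 = 204
y0_2 = 20
x1_2 = 296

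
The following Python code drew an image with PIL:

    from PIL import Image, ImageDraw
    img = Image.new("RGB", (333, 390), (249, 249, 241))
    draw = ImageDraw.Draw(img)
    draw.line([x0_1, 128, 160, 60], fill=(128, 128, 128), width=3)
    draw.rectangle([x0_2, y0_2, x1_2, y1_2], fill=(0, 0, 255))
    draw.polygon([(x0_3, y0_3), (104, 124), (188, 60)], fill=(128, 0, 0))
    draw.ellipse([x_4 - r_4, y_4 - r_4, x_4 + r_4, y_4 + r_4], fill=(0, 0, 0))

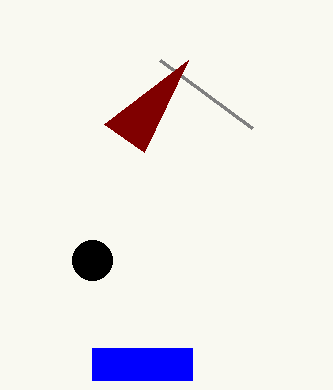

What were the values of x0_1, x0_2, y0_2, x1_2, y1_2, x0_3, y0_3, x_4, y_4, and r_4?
x0_1 = 252; x0_2 = 92; y0_2 = 348; x1_2 = 192; y1_2 = 380; x0_3 = 144; y0_3 = 152; x_4 = 92; y_4 = 260; r_4 = 20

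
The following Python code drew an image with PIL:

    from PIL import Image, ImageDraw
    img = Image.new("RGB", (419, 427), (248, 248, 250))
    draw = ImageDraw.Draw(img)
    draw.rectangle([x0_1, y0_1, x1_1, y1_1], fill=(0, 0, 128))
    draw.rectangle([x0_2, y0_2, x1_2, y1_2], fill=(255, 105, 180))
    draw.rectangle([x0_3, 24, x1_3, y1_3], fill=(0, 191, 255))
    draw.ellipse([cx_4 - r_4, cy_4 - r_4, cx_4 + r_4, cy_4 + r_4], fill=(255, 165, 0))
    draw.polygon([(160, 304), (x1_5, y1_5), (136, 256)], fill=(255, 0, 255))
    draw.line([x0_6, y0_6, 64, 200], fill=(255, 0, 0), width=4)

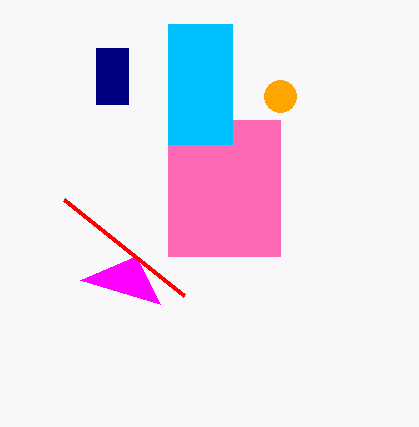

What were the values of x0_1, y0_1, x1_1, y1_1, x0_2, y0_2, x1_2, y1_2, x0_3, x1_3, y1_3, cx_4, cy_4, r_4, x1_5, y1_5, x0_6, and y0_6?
x0_1 = 96; y0_1 = 48; x1_1 = 128; y1_1 = 104; x0_2 = 168; y0_2 = 120; x1_2 = 280; y1_2 = 256; x0_3 = 168; x1_3 = 232; y1_3 = 144; cx_4 = 280; cy_4 = 96; r_4 = 16; x1_5 = 80; y1_5 = 280; x0_6 = 184; y0_6 = 296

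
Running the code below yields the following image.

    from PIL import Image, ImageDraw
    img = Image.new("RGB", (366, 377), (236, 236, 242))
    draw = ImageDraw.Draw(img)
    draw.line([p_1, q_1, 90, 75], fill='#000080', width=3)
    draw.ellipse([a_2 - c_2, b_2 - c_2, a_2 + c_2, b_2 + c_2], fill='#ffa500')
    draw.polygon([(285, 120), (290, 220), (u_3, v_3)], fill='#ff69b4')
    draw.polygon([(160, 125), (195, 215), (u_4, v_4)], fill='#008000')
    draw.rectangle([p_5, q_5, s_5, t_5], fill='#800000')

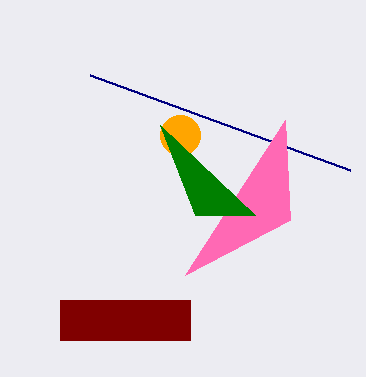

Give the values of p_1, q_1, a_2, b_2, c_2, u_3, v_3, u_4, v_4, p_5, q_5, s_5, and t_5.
p_1 = 350, q_1 = 170, a_2 = 180, b_2 = 135, c_2 = 20, u_3 = 185, v_3 = 275, u_4 = 255, v_4 = 215, p_5 = 60, q_5 = 300, s_5 = 190, t_5 = 340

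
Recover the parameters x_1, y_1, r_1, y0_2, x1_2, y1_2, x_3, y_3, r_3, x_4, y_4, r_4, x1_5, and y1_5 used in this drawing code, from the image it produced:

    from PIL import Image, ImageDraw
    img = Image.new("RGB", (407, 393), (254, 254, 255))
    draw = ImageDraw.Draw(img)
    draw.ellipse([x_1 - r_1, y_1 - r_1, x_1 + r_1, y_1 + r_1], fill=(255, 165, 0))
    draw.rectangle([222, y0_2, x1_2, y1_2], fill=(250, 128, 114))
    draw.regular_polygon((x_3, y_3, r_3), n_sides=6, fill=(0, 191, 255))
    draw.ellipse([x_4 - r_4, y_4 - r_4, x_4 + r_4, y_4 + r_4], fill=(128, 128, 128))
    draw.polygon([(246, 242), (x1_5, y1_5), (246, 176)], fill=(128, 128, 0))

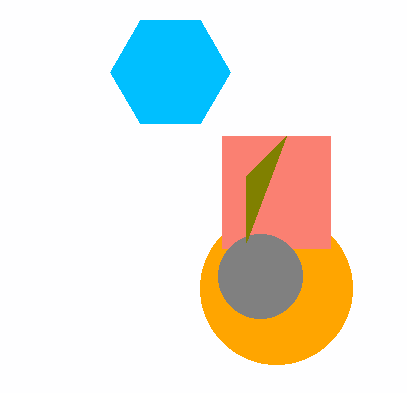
x_1 = 276; y_1 = 288; r_1 = 76; y0_2 = 136; x1_2 = 330; y1_2 = 248; x_3 = 170; y_3 = 72; r_3 = 60; x_4 = 260; y_4 = 276; r_4 = 42; x1_5 = 286; y1_5 = 136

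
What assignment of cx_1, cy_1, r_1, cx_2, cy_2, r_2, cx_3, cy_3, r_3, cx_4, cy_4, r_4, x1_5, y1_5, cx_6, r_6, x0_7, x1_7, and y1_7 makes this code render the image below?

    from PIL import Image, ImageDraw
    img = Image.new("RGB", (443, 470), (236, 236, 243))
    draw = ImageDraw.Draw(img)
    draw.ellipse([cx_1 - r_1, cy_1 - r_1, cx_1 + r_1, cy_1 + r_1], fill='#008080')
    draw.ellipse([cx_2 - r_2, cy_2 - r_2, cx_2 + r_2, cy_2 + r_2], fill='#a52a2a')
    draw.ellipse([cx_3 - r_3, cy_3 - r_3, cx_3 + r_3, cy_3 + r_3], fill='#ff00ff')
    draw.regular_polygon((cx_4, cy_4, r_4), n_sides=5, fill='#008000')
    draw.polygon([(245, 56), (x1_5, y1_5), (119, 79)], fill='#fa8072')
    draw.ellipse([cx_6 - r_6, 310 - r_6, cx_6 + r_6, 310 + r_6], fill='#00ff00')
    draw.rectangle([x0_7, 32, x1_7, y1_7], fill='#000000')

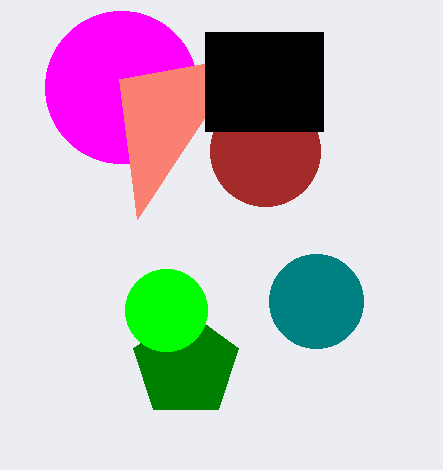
cx_1 = 316
cy_1 = 301
r_1 = 47
cx_2 = 265
cy_2 = 151
r_2 = 55
cx_3 = 121
cy_3 = 87
r_3 = 76
cx_4 = 186
cy_4 = 365
r_4 = 55
x1_5 = 137
y1_5 = 219
cx_6 = 166
r_6 = 41
x0_7 = 205
x1_7 = 323
y1_7 = 131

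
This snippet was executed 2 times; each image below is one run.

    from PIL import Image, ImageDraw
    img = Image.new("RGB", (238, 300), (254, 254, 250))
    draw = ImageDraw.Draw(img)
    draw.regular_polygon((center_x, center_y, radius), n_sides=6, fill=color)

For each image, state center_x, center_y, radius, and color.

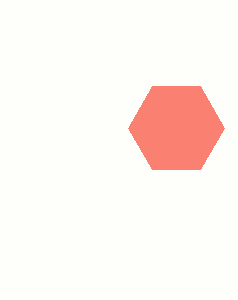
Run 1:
center_x = 176, center_y = 128, radius = 48, color = 'salmon'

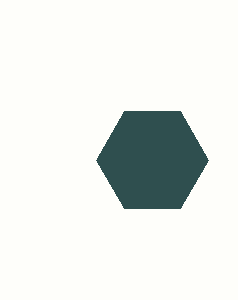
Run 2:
center_x = 152, center_y = 160, radius = 56, color = 'darkslategray'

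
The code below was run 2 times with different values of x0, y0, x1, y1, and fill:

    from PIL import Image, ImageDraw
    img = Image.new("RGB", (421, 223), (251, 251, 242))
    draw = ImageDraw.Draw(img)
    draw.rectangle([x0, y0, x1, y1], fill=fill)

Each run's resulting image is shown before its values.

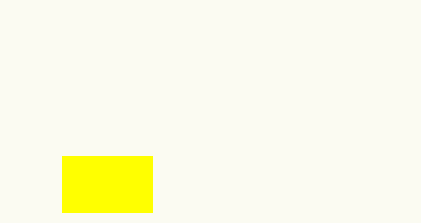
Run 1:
x0 = 62, y0 = 156, x1 = 152, y1 = 212, fill = 'yellow'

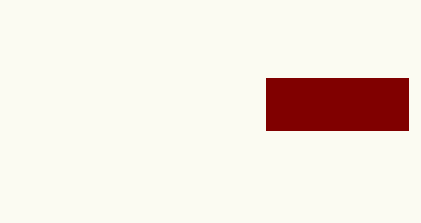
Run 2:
x0 = 266, y0 = 78, x1 = 408, y1 = 130, fill = 'maroon'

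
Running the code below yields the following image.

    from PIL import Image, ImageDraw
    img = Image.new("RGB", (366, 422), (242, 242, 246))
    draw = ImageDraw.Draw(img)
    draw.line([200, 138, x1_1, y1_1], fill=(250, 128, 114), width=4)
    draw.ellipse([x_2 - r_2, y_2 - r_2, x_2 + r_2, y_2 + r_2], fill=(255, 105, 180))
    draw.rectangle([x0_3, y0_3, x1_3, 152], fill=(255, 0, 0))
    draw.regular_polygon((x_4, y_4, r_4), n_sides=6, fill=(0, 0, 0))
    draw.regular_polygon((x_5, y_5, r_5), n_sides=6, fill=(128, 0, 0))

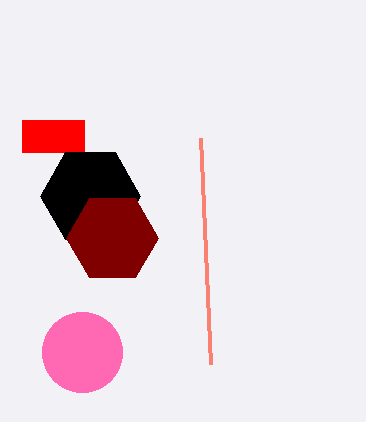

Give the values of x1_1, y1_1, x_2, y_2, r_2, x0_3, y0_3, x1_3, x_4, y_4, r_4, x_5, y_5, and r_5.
x1_1 = 210
y1_1 = 364
x_2 = 82
y_2 = 352
r_2 = 40
x0_3 = 22
y0_3 = 120
x1_3 = 84
x_4 = 90
y_4 = 196
r_4 = 50
x_5 = 112
y_5 = 238
r_5 = 46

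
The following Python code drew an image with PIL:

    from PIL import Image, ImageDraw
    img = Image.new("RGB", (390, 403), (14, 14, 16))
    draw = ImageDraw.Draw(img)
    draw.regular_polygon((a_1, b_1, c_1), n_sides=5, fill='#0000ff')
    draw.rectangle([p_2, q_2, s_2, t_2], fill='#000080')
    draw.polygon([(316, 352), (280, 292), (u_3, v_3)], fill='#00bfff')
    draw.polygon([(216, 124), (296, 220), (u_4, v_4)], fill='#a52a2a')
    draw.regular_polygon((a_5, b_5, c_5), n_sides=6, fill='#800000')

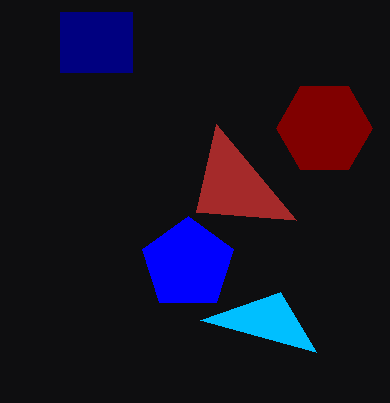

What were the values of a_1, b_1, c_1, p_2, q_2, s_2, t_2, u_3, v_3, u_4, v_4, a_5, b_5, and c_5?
a_1 = 188
b_1 = 264
c_1 = 48
p_2 = 60
q_2 = 12
s_2 = 132
t_2 = 72
u_3 = 200
v_3 = 320
u_4 = 196
v_4 = 212
a_5 = 324
b_5 = 128
c_5 = 48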